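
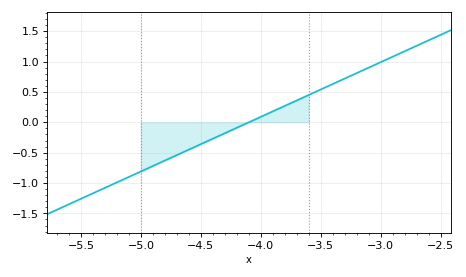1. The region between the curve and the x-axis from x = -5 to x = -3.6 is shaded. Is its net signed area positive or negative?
negative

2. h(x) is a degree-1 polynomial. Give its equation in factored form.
y = 0.9(x + 4.1)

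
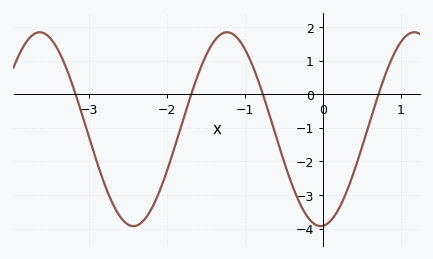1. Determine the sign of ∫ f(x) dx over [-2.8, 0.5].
negative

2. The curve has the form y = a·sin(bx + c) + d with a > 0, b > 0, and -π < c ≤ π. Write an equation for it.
y = 2.88sin(2.61x - 1.5) - 1.04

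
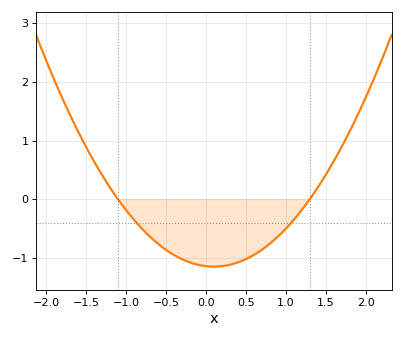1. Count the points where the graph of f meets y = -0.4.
2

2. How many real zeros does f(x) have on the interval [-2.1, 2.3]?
2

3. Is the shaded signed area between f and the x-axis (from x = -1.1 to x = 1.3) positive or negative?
negative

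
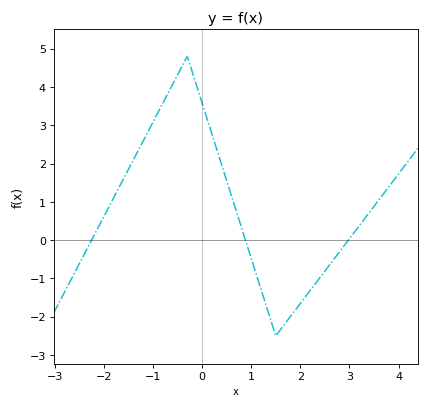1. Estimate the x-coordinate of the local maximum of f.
-0.3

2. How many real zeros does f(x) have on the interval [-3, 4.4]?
3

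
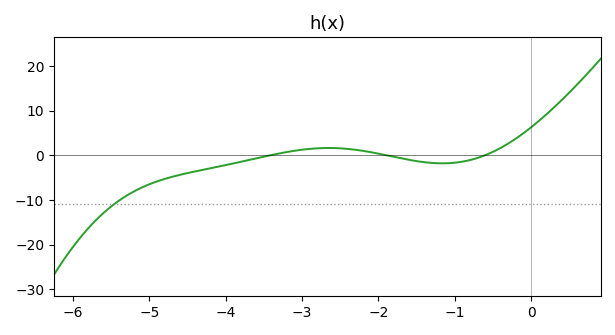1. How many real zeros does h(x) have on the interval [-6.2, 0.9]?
3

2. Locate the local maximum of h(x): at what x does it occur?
-2.6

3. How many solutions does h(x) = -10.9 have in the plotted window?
1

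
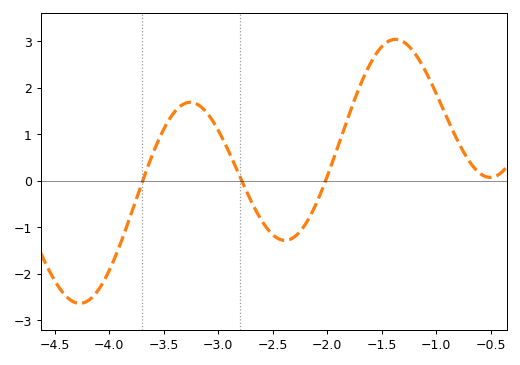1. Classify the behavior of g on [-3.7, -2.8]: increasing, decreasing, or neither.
neither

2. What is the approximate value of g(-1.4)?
3.03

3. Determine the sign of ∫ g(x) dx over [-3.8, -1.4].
positive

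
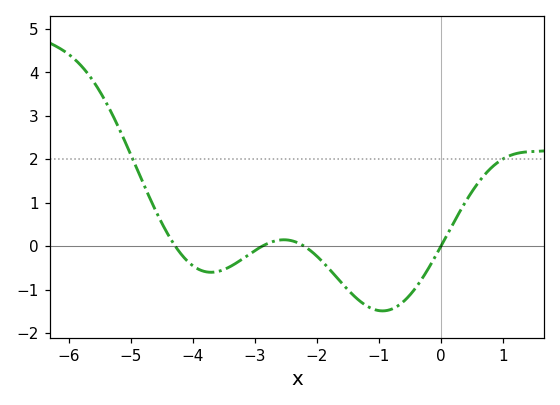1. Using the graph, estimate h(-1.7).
-0.7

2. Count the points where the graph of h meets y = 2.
2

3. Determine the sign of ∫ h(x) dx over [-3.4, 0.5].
negative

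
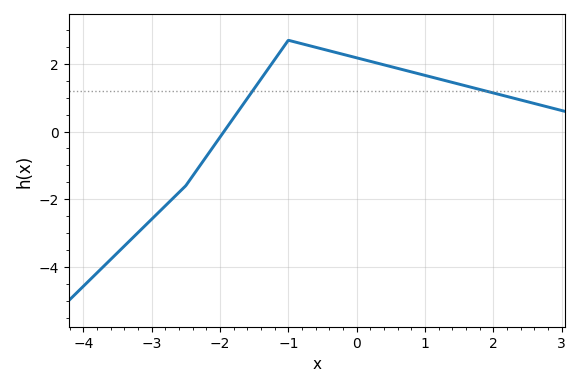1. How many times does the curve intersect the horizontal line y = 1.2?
2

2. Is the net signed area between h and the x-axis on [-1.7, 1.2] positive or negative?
positive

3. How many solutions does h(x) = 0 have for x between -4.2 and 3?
1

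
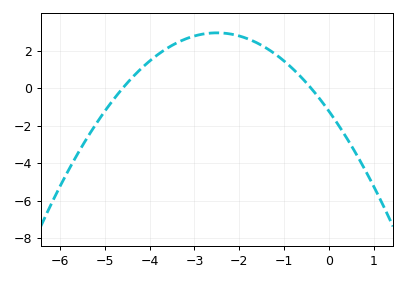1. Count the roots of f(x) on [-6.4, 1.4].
2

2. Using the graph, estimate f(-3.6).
2.14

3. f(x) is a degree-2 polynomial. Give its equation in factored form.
y = -0.67(x + 4.6)(x + 0.4)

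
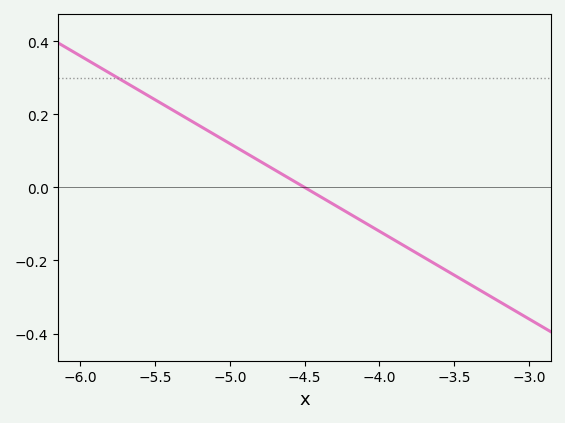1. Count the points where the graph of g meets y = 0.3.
1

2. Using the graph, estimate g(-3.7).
-0.192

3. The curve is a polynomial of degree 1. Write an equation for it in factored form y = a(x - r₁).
y = -0.24(x + 4.5)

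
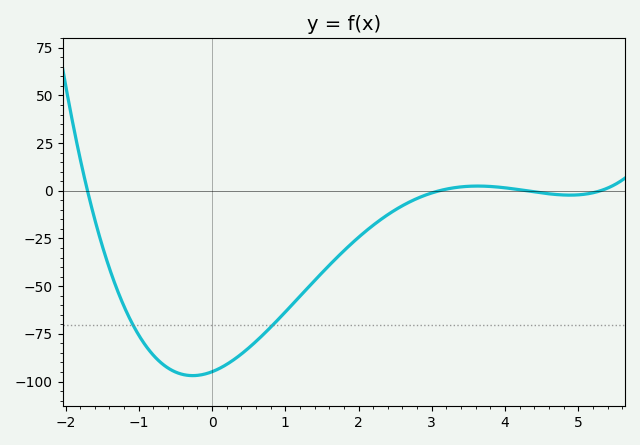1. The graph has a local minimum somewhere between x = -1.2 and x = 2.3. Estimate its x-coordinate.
-0.265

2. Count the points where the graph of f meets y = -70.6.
2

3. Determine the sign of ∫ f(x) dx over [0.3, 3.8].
negative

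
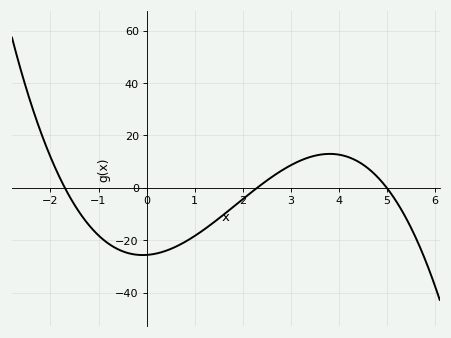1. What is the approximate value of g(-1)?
-18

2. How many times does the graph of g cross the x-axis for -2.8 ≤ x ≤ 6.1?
3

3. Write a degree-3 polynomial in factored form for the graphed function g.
y = -1.31(x + 1.7)(x - 2.3)(x - 5)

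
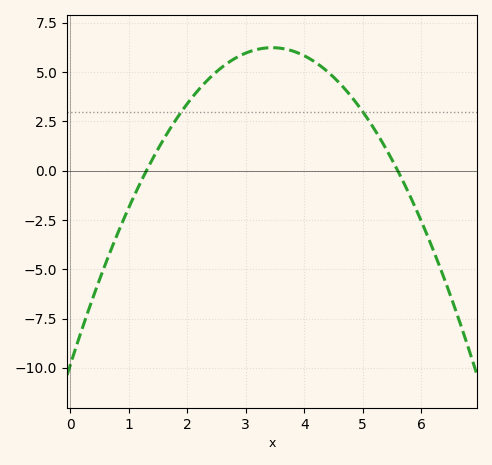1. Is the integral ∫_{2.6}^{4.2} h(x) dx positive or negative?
positive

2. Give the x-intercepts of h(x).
1.3, 5.6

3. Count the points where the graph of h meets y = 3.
2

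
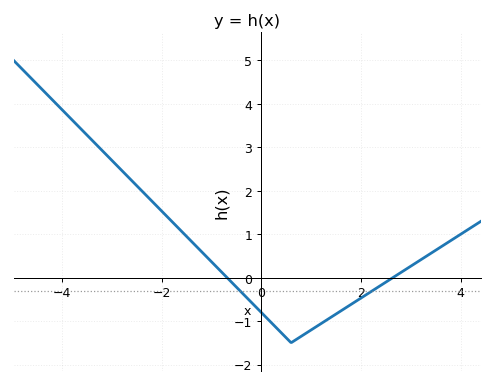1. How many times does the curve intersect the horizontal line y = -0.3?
2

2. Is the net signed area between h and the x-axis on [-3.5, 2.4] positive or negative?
positive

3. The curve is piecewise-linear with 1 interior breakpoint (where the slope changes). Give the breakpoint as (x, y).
(0.6, -1.5)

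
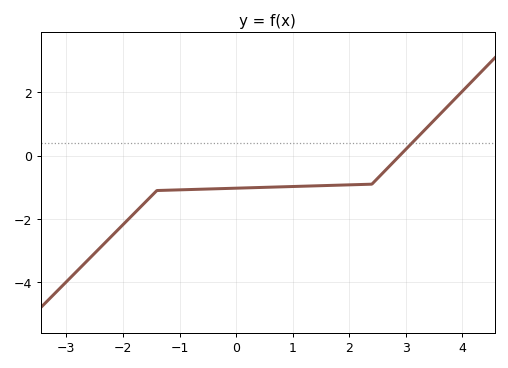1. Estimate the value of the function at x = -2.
-2.18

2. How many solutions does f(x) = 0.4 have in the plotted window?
1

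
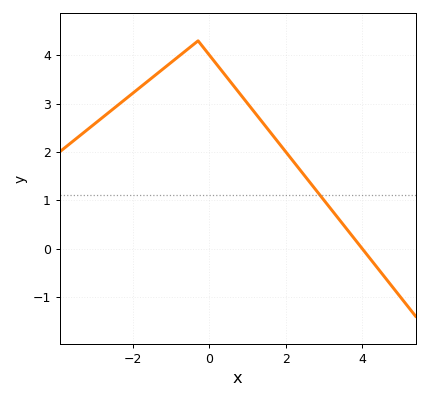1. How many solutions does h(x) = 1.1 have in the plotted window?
1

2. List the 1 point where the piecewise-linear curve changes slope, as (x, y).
(-0.3, 4.3)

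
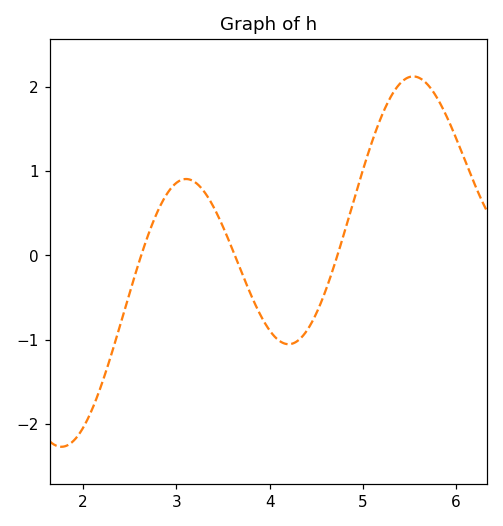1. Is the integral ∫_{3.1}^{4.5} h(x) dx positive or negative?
negative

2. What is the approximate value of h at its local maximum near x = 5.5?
2.1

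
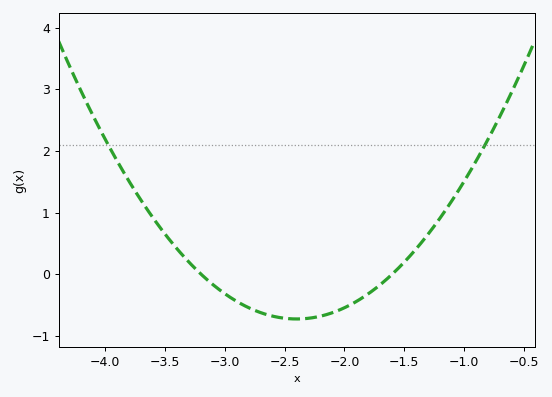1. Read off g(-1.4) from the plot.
0.4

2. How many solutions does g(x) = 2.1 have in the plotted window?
2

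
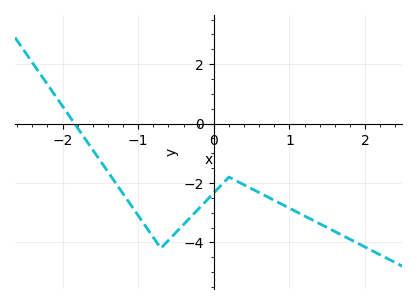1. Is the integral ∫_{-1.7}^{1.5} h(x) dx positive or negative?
negative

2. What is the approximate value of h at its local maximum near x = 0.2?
-1.8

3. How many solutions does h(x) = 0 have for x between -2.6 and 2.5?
1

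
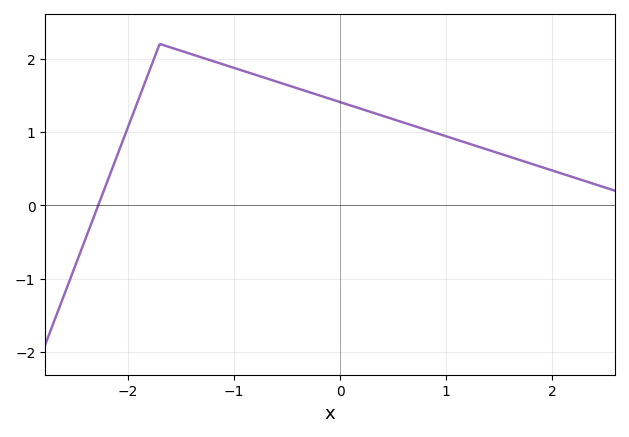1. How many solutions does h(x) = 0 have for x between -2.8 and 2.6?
1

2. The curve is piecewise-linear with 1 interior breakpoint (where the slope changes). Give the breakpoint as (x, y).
(-1.7, 2.2)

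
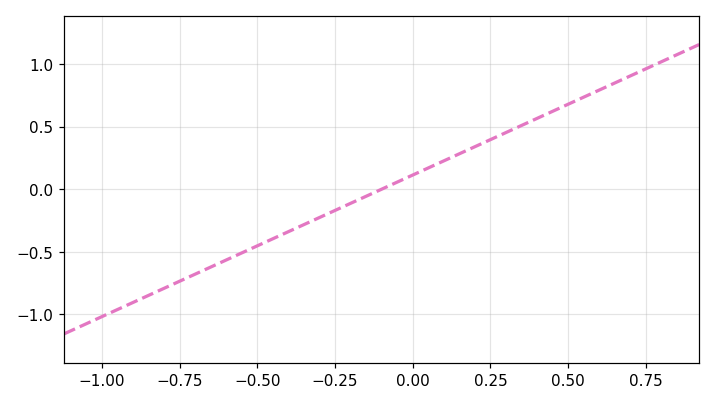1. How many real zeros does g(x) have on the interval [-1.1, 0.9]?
1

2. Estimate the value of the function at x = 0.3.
0.45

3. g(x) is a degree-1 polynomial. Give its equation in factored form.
y = 1.13(x + 0.1)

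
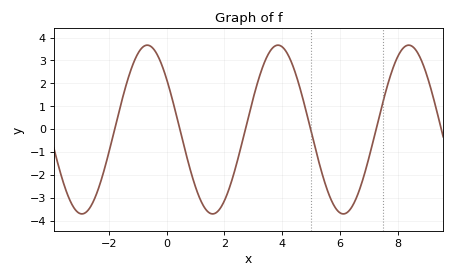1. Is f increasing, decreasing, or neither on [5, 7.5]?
neither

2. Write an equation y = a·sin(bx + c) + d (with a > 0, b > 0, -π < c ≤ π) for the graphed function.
y = 3.69sin(1.4x + 2.5) - 0.02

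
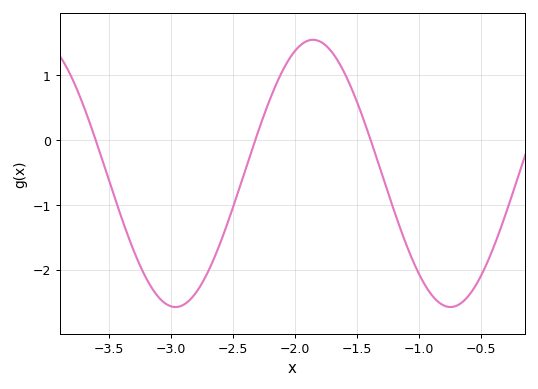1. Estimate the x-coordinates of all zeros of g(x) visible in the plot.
-3.61, -2.32, -1.39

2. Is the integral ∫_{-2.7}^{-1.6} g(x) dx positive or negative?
positive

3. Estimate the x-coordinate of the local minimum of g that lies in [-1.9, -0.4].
-0.746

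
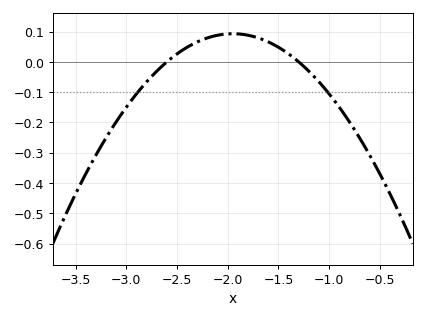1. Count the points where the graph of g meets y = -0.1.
2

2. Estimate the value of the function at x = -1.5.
0.05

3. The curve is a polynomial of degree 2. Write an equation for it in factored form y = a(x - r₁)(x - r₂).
y = -0.22(x + 2.6)(x + 1.3)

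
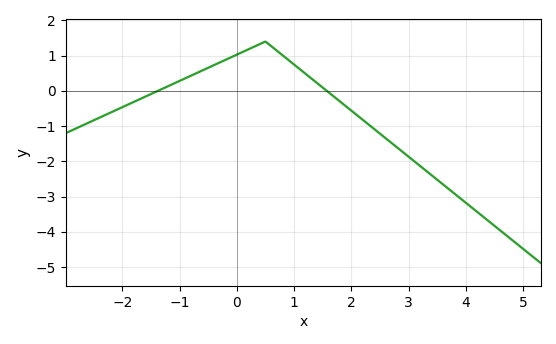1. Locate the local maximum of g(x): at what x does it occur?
0.6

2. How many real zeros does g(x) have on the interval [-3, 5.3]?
2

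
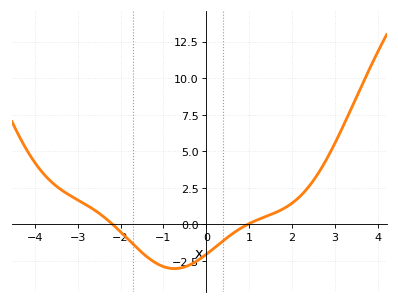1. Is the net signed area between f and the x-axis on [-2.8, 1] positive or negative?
negative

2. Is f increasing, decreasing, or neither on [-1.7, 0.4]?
neither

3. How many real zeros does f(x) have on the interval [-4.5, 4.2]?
2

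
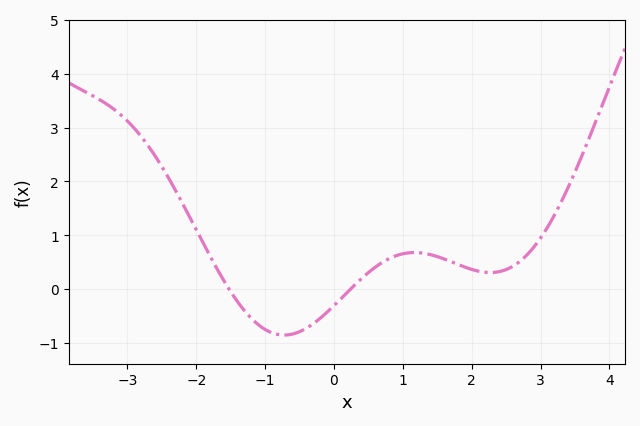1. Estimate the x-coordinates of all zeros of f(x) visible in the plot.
-1.52, 0.239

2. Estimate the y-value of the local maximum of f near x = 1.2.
0.681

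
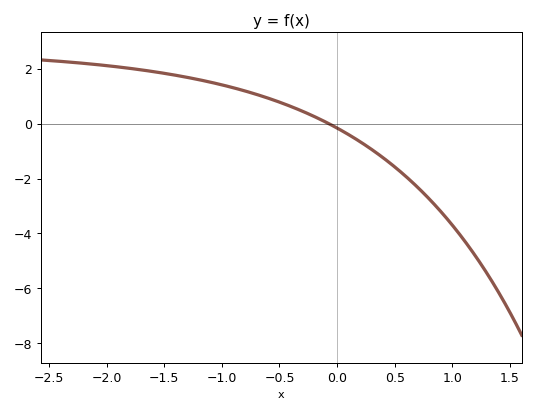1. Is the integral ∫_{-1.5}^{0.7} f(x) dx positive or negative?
positive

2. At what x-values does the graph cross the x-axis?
-0.1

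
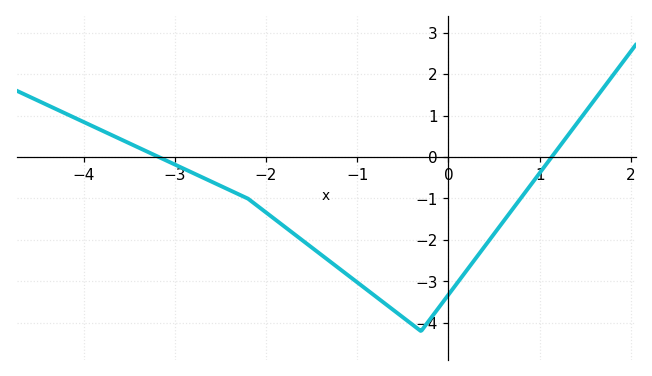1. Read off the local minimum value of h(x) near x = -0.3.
-4.2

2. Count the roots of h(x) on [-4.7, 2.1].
2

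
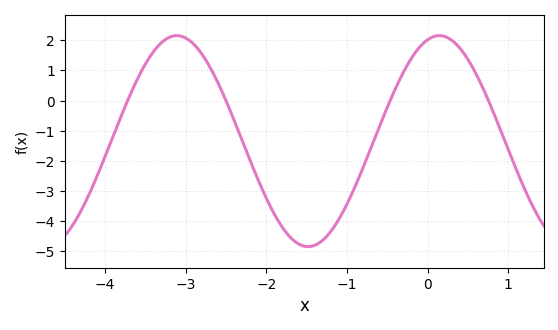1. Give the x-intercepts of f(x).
-3.72, -2.5, -0.464, 0.755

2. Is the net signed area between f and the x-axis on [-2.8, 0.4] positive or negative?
negative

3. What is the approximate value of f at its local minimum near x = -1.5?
-4.86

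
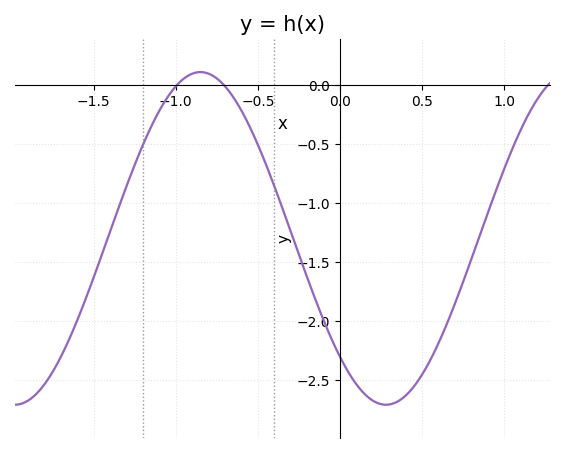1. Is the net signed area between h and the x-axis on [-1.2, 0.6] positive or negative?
negative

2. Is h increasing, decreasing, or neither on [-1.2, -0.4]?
neither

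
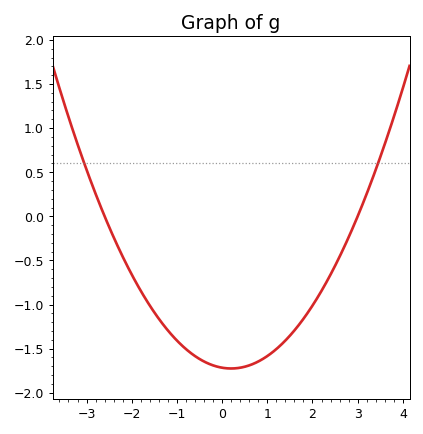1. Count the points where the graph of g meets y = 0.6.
2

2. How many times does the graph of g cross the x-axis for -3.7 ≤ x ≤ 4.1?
2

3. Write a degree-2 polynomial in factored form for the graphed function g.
y = 0.22(x + 2.6)(x - 3)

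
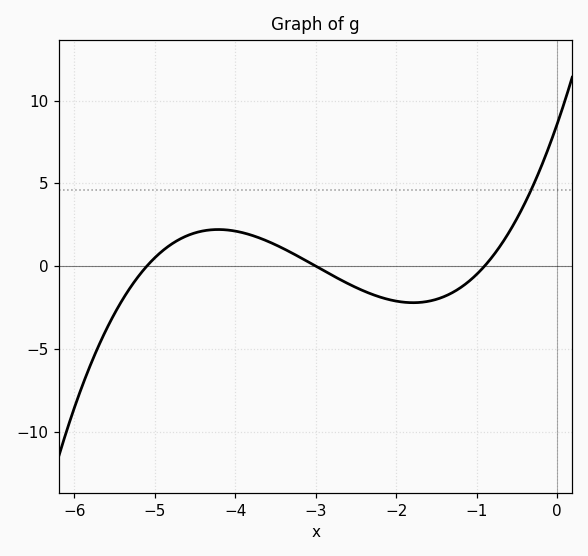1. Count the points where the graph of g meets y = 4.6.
1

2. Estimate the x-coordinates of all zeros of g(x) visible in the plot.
-5.1, -3, -0.9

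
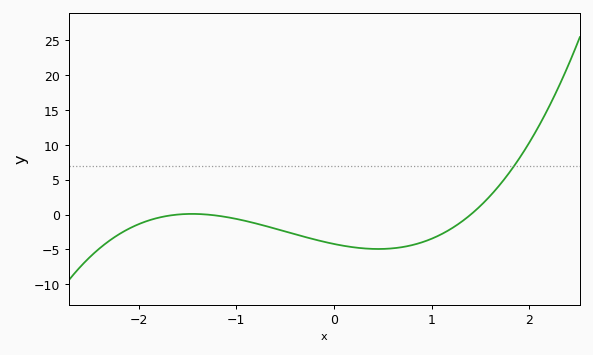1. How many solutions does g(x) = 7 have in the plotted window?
1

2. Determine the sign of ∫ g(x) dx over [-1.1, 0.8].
negative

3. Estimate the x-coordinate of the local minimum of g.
0.455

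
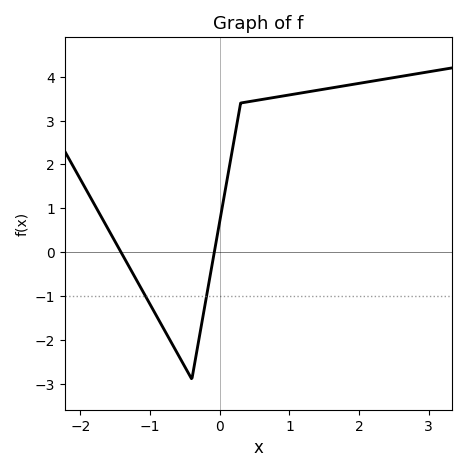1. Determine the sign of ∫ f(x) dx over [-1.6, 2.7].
positive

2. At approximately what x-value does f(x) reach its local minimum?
-0.4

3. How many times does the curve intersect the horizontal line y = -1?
2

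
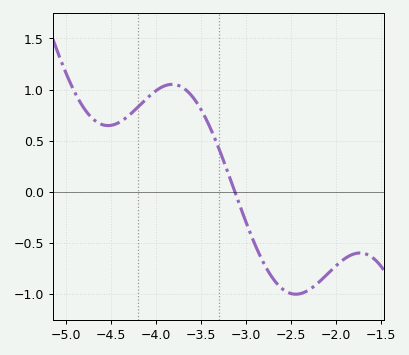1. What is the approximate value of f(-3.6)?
0.95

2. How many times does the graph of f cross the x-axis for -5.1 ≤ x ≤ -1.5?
1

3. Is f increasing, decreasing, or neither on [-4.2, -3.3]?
neither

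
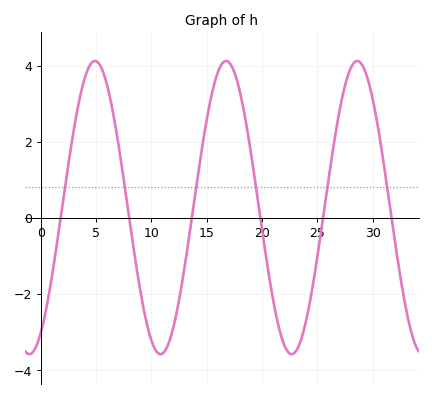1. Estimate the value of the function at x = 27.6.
3.6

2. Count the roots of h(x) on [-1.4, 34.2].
6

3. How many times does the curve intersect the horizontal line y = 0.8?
6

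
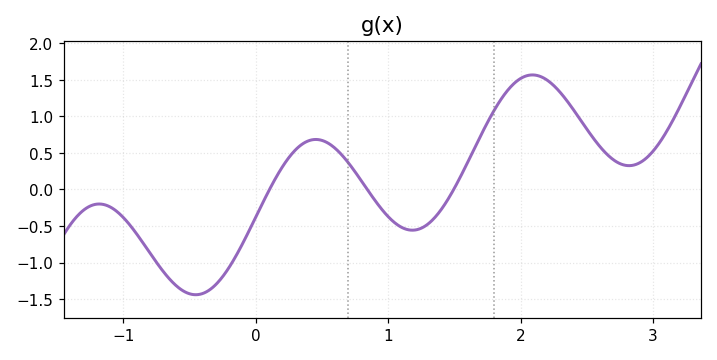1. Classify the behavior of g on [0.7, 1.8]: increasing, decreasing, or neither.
neither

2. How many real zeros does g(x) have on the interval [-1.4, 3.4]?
3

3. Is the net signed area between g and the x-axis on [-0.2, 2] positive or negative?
positive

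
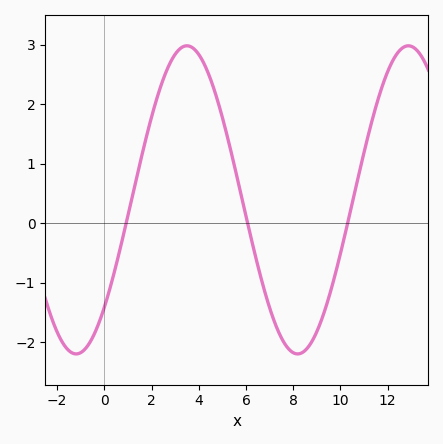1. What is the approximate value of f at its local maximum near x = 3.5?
3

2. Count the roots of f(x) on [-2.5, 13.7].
3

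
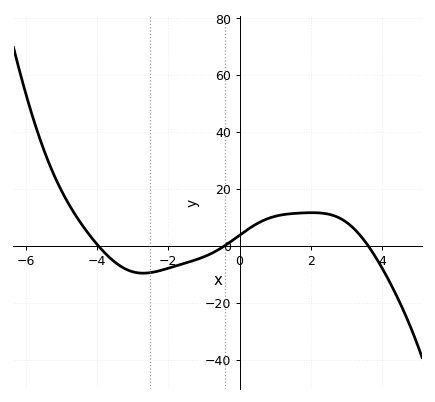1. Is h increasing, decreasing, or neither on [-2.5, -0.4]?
increasing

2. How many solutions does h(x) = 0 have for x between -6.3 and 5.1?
3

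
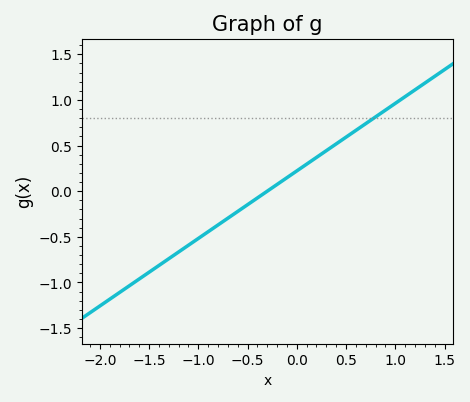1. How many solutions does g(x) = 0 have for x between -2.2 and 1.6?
1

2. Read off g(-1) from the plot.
-0.5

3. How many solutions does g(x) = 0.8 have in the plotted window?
1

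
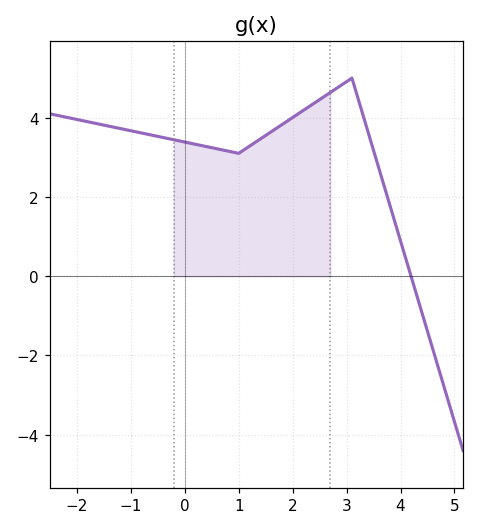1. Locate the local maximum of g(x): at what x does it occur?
3.1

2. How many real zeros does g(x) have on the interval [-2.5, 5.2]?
1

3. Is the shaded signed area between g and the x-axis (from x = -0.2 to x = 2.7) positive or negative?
positive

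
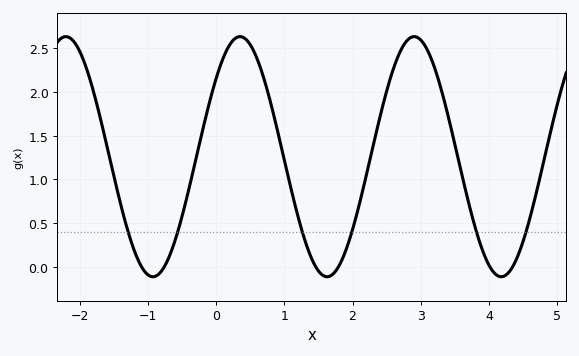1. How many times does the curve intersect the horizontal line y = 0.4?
6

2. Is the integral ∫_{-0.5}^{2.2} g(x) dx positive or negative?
positive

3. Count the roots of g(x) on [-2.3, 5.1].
6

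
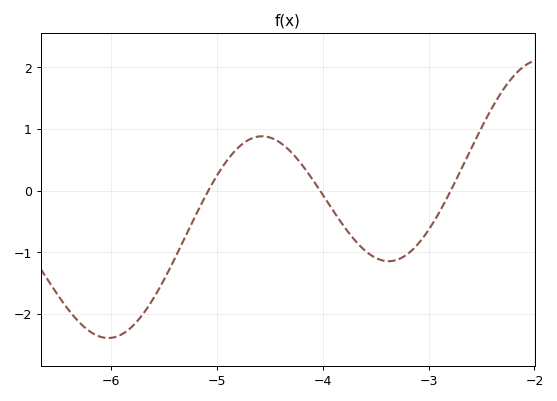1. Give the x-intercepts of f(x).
-5.08, -4.03, -2.79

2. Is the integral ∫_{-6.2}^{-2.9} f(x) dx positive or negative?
negative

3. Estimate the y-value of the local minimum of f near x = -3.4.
-1.14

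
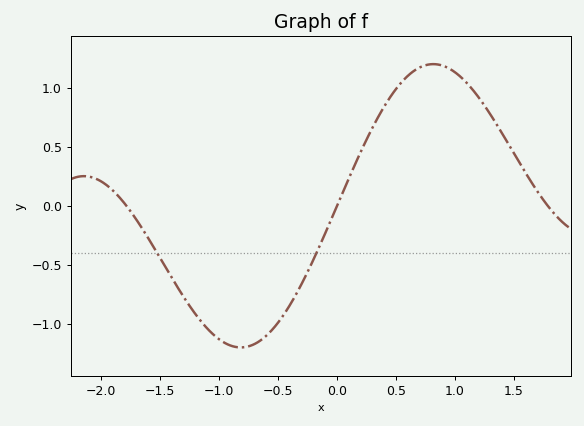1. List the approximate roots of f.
-1.79, 0, 1.79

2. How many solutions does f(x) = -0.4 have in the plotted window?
2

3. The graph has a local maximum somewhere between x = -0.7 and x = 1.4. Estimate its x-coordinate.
0.817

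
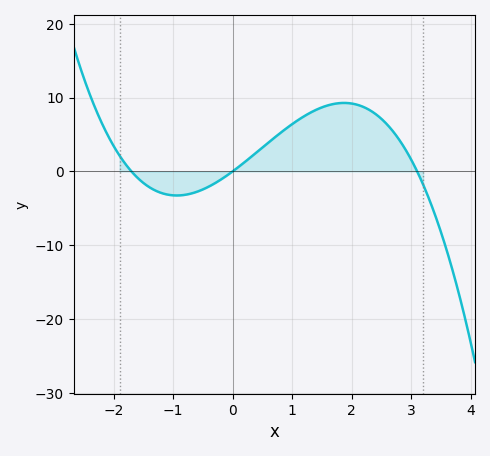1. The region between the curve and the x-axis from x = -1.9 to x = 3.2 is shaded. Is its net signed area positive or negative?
positive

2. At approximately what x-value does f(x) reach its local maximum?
1.9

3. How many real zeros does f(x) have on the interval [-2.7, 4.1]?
3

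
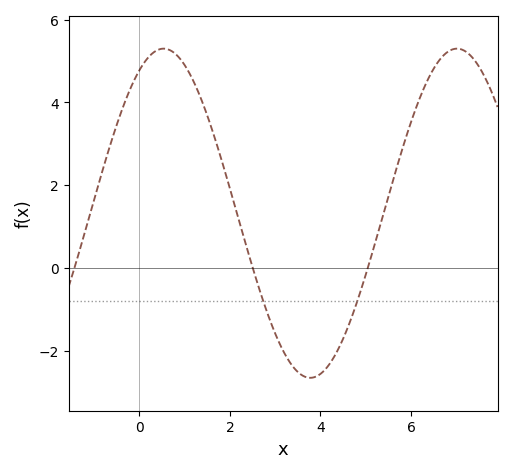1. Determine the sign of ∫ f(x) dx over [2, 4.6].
negative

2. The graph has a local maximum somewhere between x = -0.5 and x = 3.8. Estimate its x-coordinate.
0.537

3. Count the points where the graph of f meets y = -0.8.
2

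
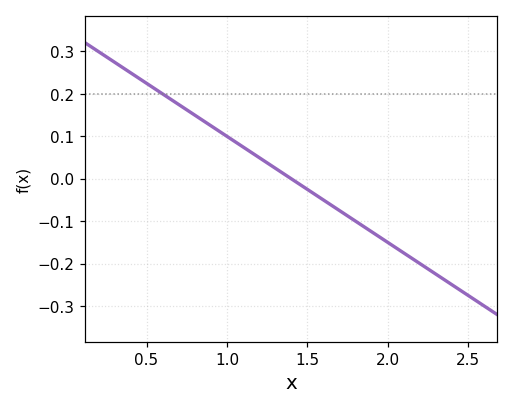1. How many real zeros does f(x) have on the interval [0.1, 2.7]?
1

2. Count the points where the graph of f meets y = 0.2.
1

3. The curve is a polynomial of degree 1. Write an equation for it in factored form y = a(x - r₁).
y = -0.25(x - 1.4)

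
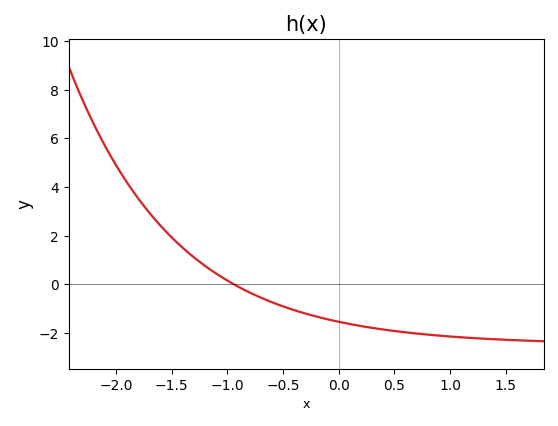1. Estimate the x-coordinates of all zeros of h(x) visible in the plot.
-0.9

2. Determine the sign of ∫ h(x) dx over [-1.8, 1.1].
negative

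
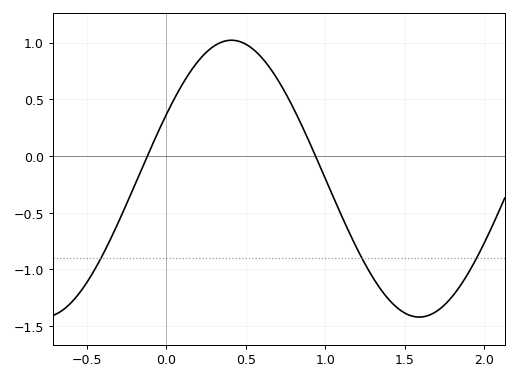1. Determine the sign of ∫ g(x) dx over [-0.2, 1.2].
positive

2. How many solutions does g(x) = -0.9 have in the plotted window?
3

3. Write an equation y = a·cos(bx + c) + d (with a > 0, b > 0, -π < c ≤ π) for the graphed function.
y = 1.22cos(2.66x - 1.09) - 0.2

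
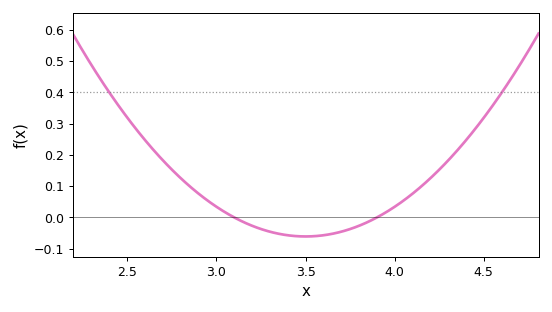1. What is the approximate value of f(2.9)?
0.076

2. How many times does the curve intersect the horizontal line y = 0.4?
2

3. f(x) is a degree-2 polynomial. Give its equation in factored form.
y = 0.38(x - 3.1)(x - 3.9)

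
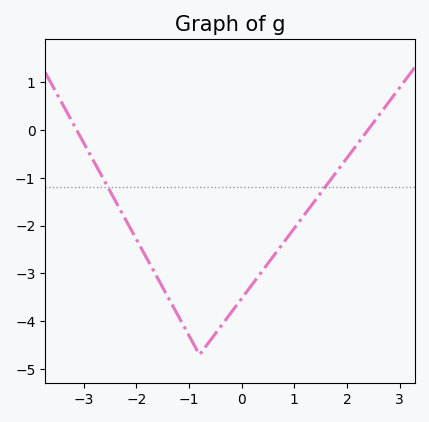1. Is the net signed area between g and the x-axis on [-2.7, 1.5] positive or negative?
negative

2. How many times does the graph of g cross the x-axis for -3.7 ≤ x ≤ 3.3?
2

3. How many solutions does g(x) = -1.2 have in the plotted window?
2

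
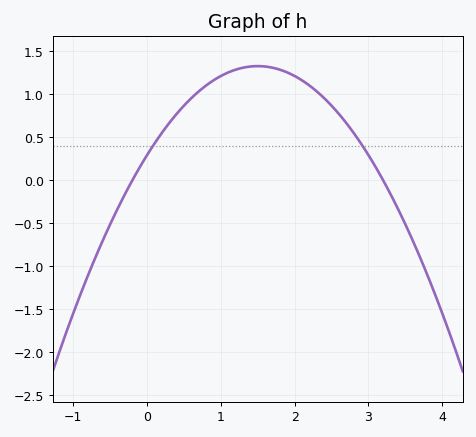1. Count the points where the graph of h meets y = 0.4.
2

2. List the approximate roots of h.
-0.2, 3.2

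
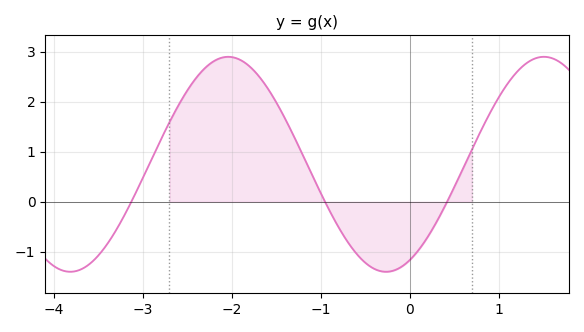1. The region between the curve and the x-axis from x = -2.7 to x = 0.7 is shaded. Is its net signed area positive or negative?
positive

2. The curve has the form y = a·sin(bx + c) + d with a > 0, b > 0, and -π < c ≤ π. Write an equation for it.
y = 2.15sin(1.77x - 1.1) + 0.75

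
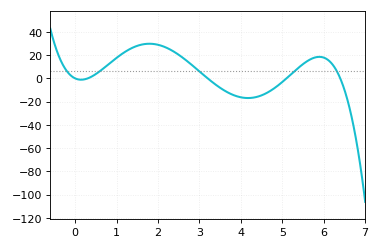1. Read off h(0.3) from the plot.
0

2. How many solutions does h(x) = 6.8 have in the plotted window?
5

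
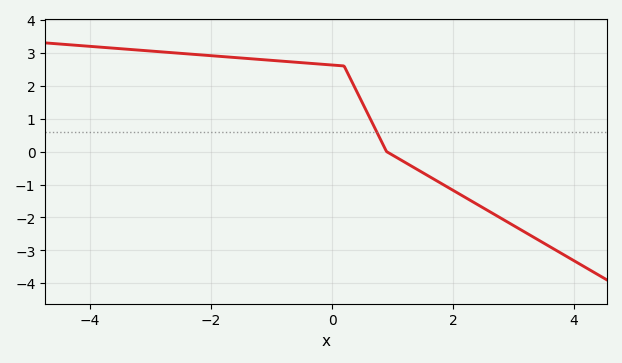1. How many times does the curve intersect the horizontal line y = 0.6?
1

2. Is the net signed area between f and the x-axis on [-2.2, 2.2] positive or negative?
positive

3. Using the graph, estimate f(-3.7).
3.15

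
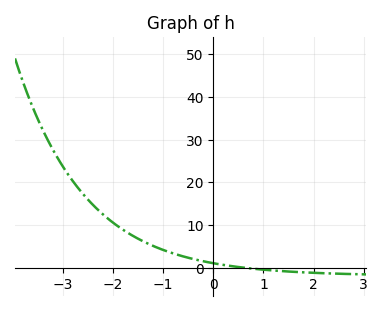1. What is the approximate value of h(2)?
-1.15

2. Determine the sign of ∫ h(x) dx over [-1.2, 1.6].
positive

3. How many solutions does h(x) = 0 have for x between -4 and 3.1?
1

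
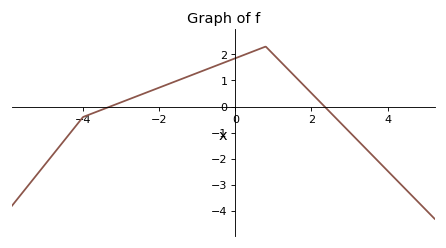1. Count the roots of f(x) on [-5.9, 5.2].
2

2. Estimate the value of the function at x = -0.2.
1.7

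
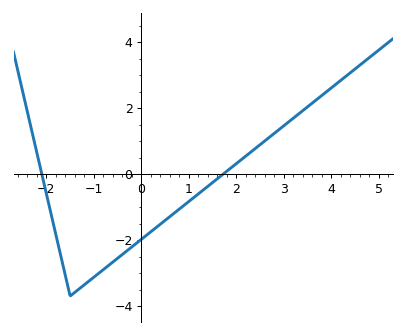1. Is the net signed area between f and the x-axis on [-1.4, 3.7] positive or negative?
negative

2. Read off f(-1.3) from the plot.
-3.4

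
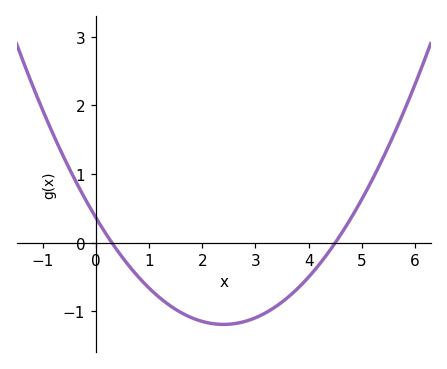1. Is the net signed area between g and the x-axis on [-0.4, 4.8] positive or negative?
negative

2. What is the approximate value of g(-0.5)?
1.08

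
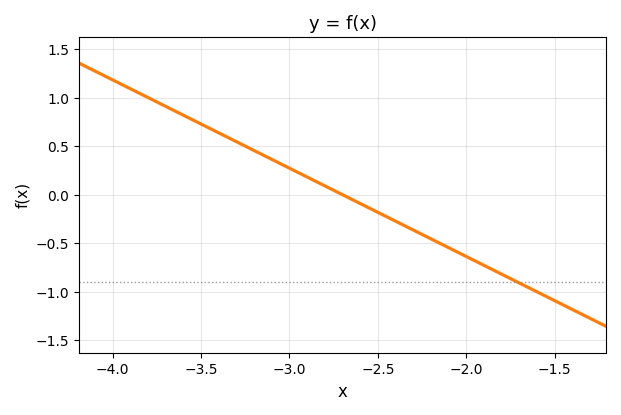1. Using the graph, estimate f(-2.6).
-0.1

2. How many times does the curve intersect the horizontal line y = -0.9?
1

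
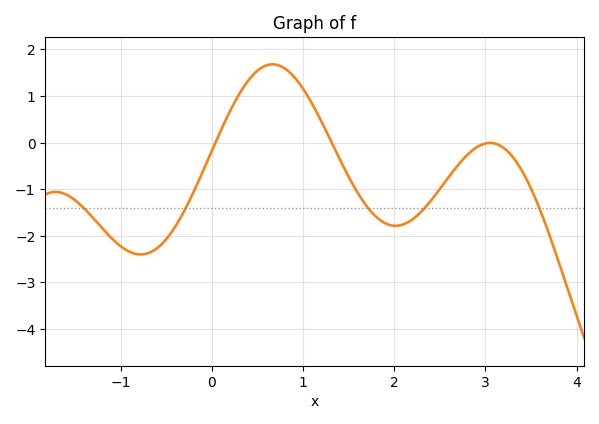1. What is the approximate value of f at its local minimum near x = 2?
-1.8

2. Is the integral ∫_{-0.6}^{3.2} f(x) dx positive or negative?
negative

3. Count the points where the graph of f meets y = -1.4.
5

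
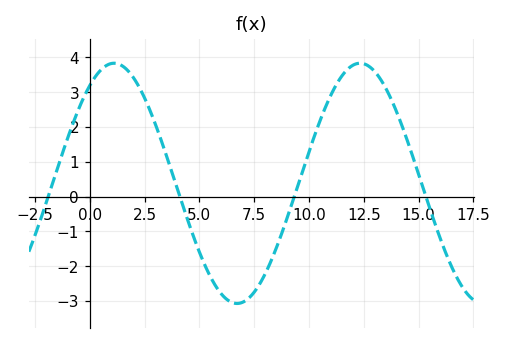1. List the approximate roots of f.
-2, 4, 9.5, 15.5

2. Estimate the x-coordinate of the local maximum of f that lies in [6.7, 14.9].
12.5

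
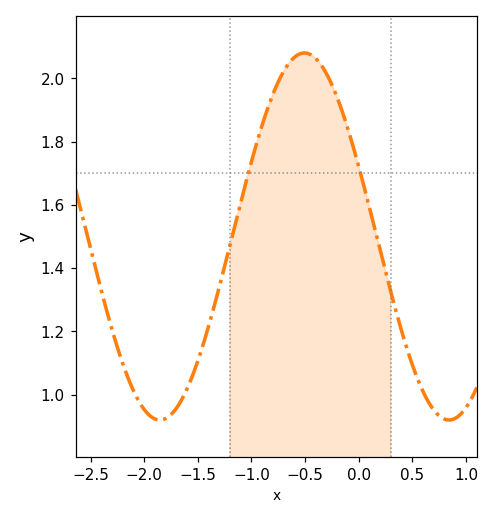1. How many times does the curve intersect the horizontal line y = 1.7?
2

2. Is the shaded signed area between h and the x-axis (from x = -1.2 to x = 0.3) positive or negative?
positive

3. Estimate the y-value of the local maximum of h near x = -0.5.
2.08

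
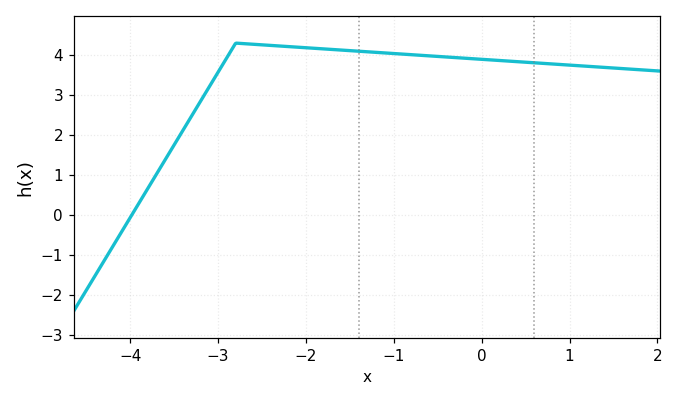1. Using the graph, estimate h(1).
3.75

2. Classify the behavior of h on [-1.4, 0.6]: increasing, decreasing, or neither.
decreasing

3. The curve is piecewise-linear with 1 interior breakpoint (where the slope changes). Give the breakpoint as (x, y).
(-2.8, 4.3)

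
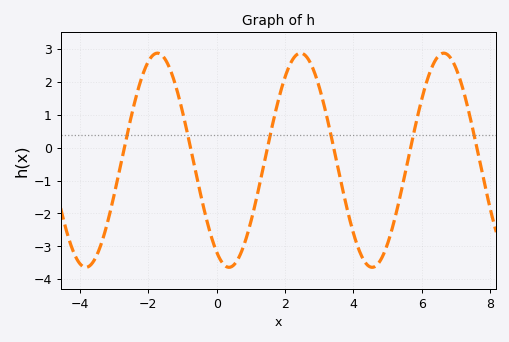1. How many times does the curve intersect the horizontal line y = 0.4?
6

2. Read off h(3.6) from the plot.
-0.854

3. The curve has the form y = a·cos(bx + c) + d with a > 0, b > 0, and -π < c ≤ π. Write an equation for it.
y = 3.26cos(1.5x + 2.6) - 0.38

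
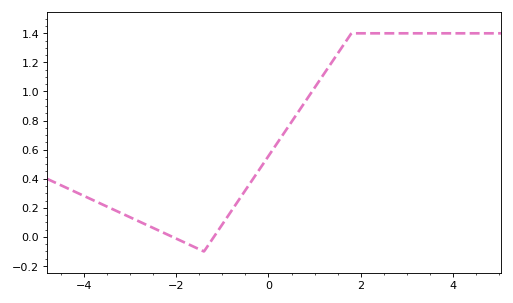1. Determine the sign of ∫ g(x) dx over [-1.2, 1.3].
positive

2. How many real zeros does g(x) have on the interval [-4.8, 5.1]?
2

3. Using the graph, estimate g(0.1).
0.6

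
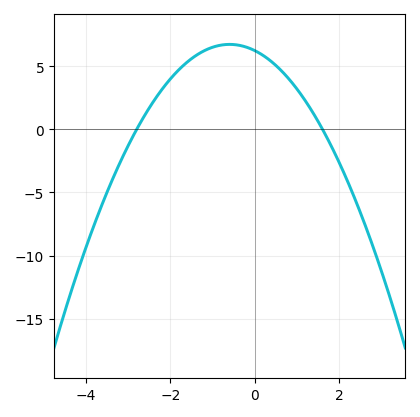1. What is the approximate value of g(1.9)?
-2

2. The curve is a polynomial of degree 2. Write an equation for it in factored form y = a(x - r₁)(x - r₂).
y = -1.39(x + 2.8)(x - 1.6)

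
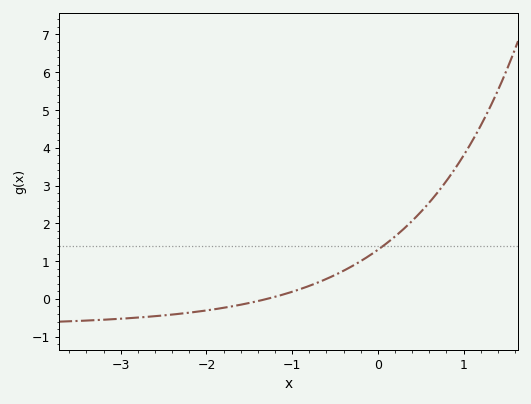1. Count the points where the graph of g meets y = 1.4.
1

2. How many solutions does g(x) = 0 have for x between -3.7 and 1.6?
1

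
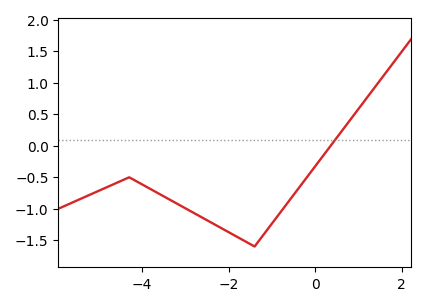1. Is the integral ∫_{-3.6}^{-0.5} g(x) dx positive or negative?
negative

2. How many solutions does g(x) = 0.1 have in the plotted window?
1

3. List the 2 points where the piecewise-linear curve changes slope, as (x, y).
(-4.3, -0.5); (-1.4, -1.6)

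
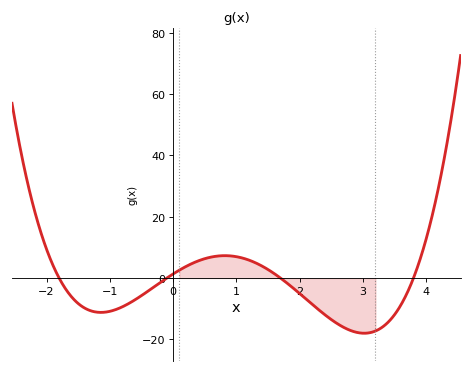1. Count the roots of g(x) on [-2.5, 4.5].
4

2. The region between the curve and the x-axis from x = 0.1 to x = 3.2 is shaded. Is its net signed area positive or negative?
negative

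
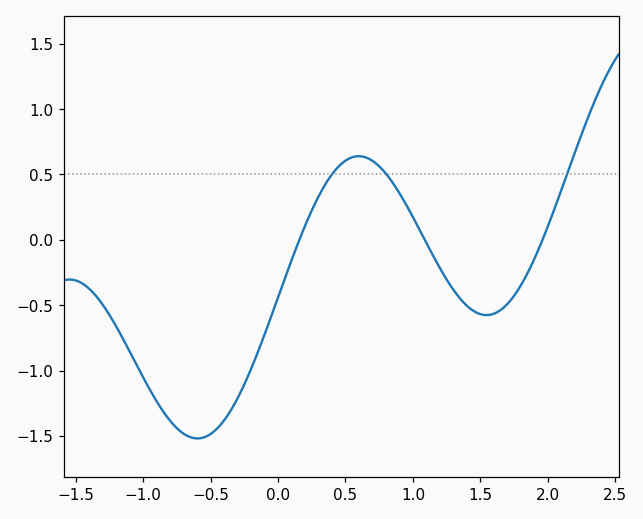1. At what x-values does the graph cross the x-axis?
0.2, 1.1, 2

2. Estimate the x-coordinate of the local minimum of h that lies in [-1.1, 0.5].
-0.6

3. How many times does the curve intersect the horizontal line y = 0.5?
3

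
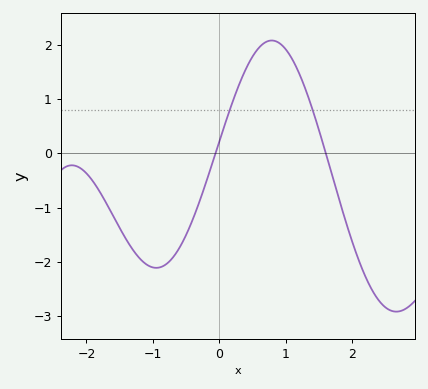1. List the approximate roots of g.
-0.055, 1.61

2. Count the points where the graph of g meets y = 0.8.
2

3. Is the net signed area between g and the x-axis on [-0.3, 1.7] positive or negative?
positive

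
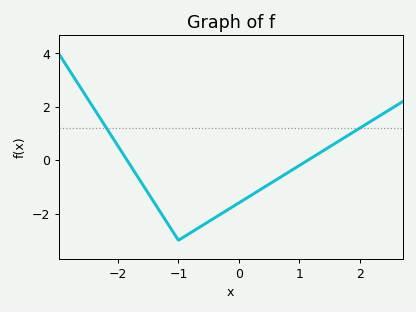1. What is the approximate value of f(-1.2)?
-2.3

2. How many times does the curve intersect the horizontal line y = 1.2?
2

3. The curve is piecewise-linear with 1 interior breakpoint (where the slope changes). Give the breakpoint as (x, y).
(-1, -3)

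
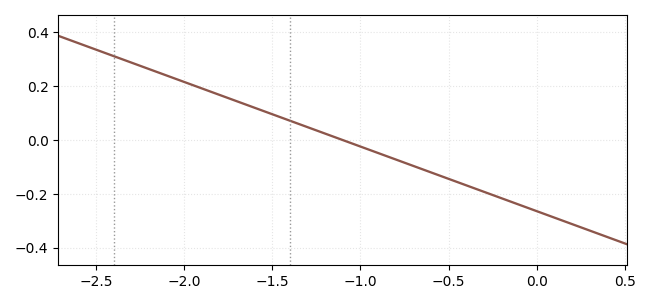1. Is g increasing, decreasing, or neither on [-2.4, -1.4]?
decreasing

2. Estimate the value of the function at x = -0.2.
-0.216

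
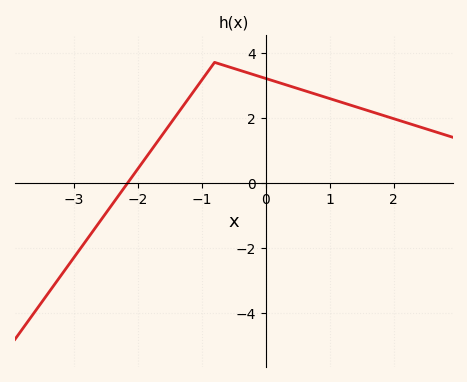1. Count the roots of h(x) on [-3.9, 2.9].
1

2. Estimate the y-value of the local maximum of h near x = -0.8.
3.7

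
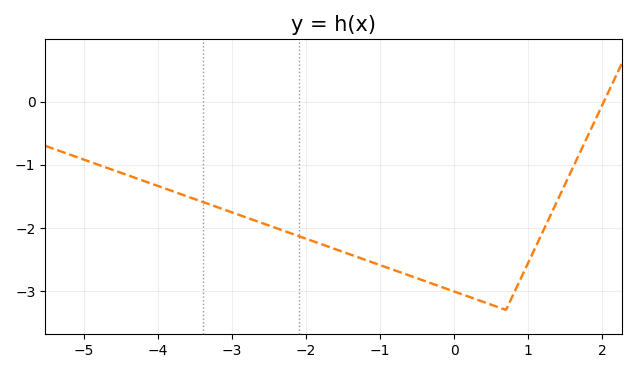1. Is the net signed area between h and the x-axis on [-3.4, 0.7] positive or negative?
negative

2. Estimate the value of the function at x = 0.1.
-3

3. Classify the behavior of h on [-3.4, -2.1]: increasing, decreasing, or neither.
decreasing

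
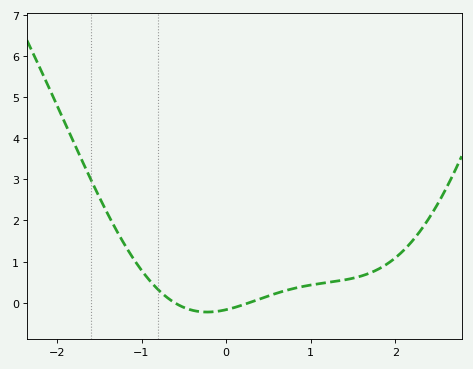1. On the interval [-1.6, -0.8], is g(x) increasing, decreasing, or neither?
decreasing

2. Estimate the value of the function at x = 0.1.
-0.1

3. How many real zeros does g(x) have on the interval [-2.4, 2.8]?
2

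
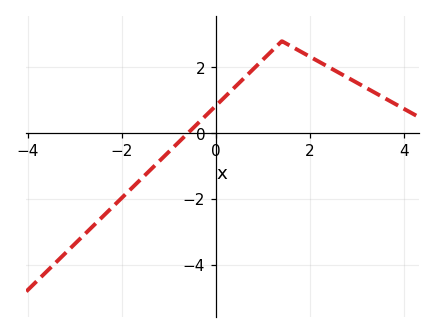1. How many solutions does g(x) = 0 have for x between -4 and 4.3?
1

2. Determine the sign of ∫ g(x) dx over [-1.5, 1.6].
positive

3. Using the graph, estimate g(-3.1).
-3.5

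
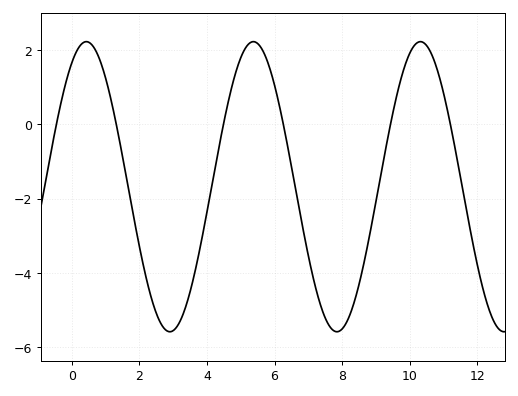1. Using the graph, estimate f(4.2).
-1.4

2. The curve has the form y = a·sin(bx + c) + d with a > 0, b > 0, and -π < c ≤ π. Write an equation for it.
y = 3.9sin(1.3x + 1) - 1.68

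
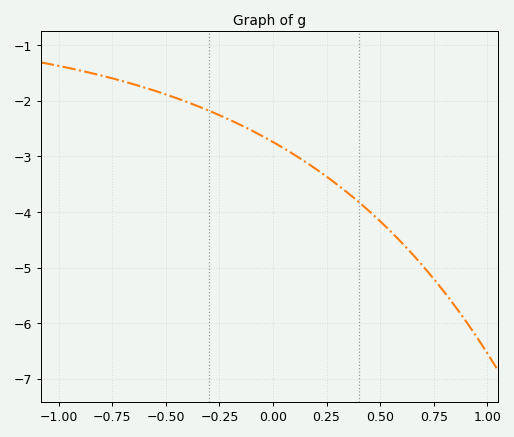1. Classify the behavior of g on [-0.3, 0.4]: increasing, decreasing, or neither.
decreasing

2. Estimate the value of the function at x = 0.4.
-3.8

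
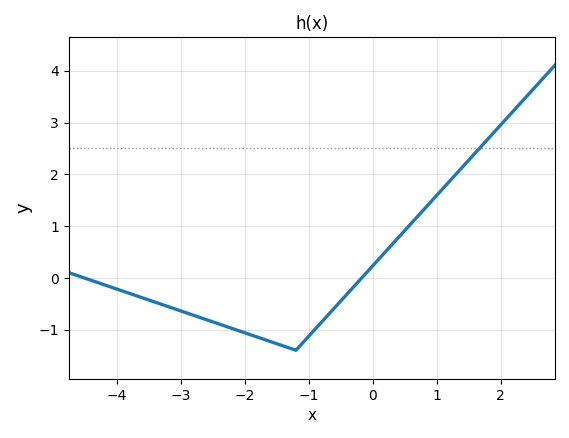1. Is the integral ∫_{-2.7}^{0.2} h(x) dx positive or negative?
negative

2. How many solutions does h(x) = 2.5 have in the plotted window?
1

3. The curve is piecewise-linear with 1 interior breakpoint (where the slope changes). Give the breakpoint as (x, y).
(-1.2, -1.4)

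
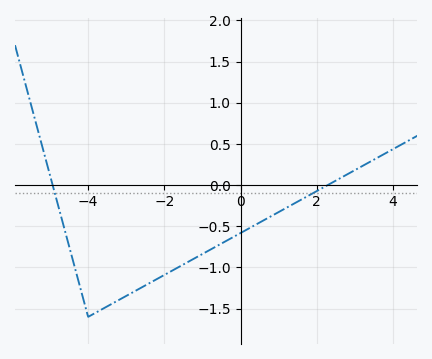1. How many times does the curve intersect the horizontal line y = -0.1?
2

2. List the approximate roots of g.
-5, 2.2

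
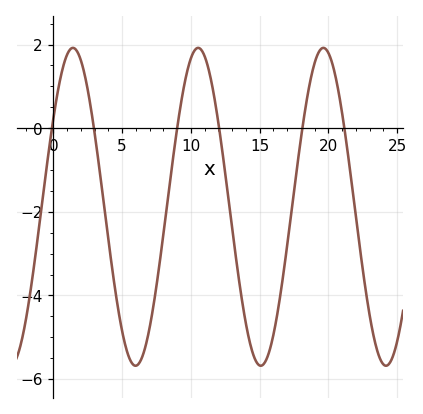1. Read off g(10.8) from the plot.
1.8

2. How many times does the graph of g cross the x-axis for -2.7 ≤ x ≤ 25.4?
6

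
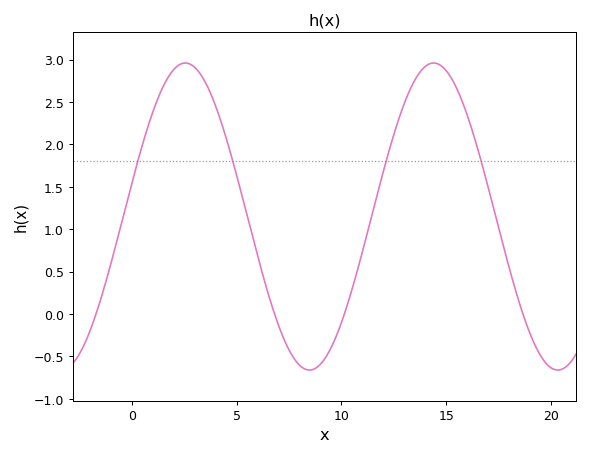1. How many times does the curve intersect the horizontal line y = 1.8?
4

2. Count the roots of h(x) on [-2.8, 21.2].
4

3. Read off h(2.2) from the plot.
2.93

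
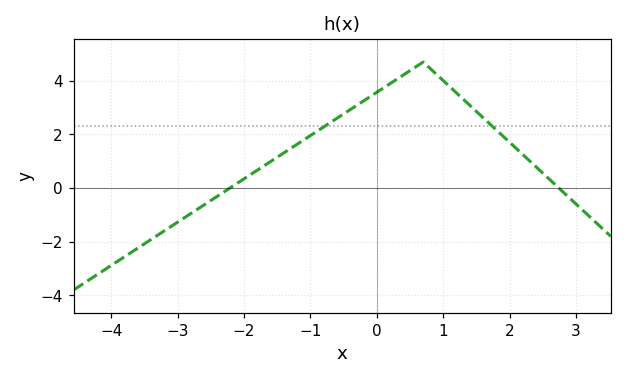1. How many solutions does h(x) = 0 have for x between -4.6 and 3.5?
2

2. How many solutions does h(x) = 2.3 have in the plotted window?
2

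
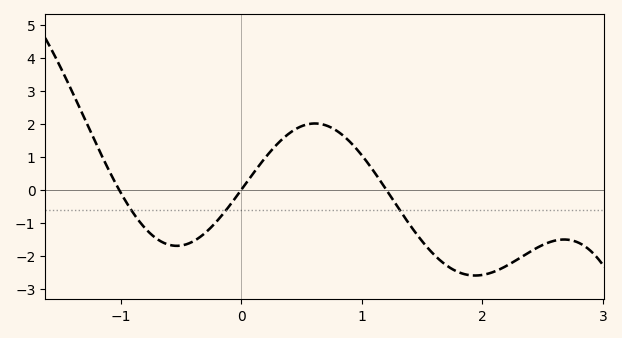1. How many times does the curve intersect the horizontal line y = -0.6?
3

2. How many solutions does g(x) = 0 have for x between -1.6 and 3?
3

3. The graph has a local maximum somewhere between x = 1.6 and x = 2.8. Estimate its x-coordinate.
2.68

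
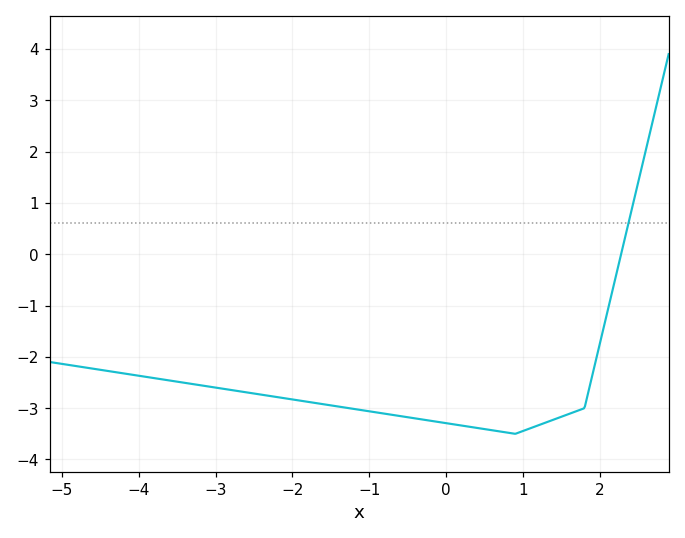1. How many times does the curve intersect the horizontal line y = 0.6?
1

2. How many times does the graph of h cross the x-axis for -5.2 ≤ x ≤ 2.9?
1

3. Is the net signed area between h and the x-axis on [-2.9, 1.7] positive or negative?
negative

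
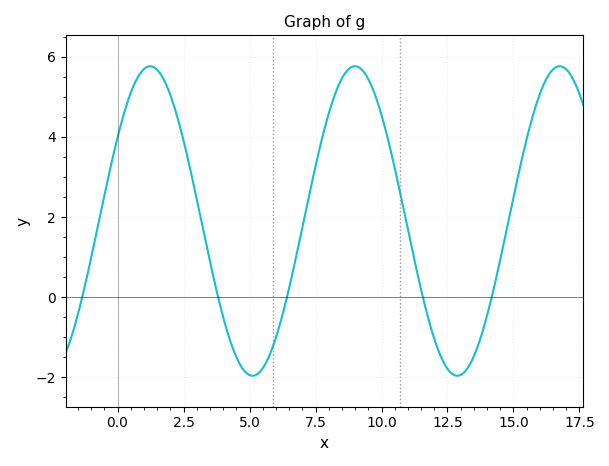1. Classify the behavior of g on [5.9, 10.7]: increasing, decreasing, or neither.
neither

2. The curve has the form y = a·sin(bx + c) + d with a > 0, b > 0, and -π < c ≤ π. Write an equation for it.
y = 3.86sin(0.81x + 0.57) + 1.9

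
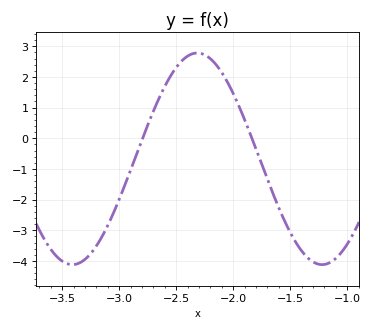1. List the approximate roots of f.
-2.79, -1.84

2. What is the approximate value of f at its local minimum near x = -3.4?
-4.12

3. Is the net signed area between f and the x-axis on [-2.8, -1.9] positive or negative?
positive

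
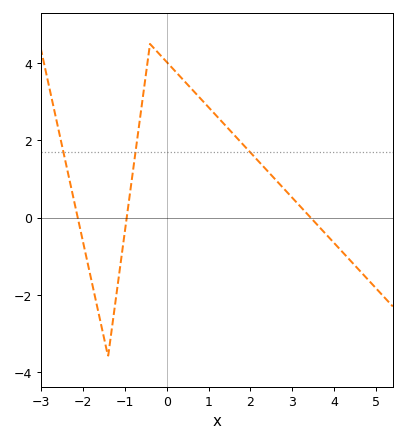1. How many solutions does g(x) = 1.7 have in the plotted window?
3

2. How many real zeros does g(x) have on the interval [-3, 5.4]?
3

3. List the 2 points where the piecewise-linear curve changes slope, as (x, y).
(-1.4, -3.6); (-0.4, 4.5)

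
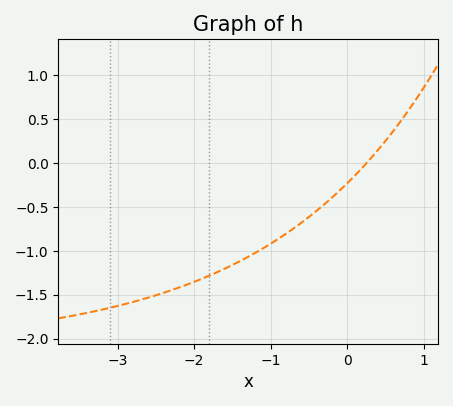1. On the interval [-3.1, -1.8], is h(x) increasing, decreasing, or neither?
increasing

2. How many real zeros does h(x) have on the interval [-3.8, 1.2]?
1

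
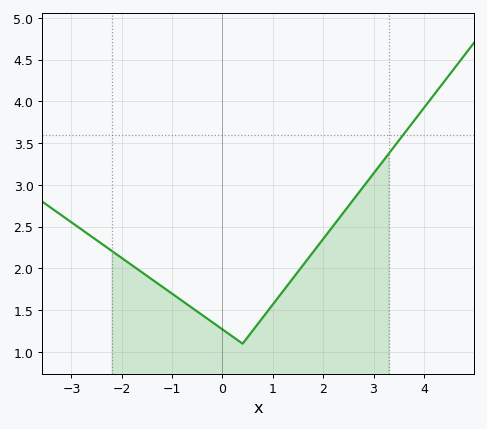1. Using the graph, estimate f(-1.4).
1.87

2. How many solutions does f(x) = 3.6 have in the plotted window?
1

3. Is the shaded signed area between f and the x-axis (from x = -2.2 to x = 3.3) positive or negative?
positive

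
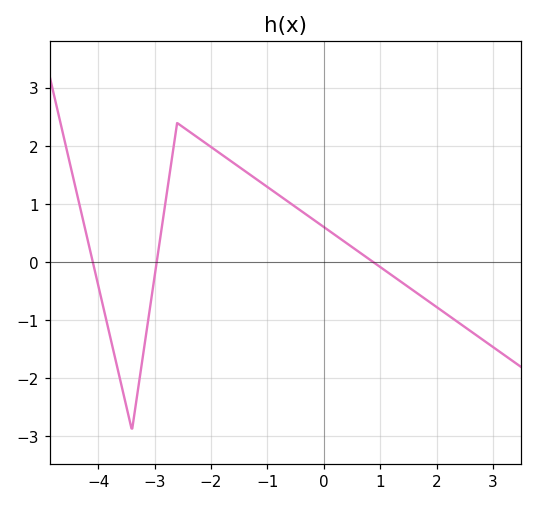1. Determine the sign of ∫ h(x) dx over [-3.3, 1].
positive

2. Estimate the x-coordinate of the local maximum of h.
-2.6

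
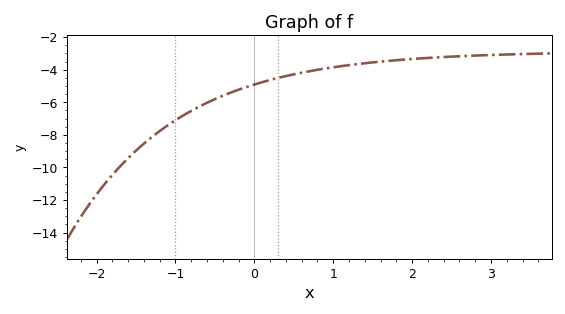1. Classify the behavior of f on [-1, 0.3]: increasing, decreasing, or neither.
increasing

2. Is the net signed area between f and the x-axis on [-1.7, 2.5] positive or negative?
negative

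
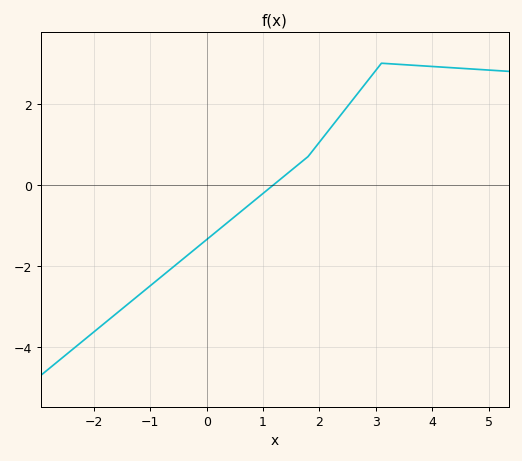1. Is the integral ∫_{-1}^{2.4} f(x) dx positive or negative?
negative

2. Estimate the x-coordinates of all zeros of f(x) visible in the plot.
1.18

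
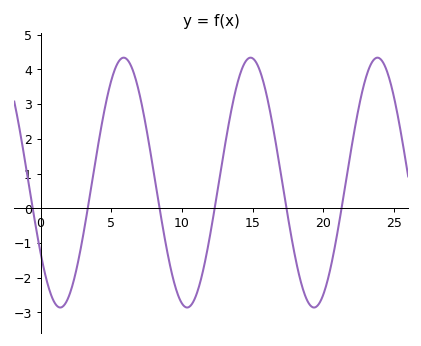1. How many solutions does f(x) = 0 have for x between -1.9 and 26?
6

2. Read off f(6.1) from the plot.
4.3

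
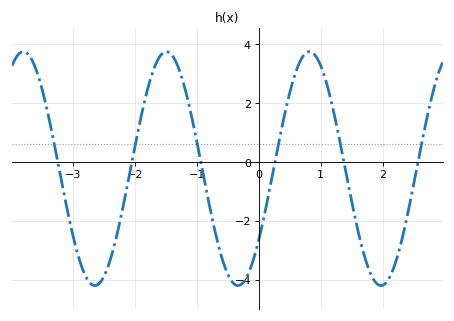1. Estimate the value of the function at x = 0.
-2.65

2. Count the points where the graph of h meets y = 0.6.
6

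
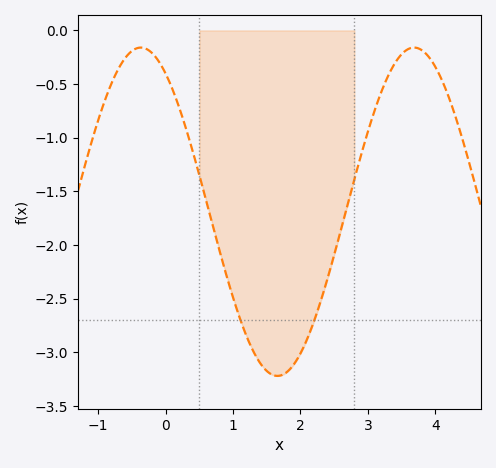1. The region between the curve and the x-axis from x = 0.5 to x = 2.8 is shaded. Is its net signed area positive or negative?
negative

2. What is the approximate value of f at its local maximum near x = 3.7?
-0.15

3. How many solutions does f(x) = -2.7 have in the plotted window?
2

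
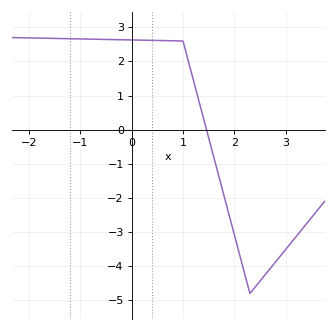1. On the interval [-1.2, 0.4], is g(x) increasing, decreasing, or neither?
decreasing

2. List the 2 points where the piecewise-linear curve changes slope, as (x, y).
(1, 2.6); (2.3, -4.8)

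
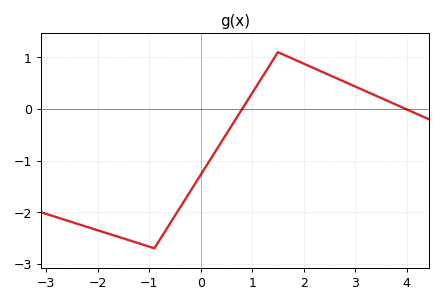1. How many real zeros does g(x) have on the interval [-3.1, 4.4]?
2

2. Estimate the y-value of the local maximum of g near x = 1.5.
1.1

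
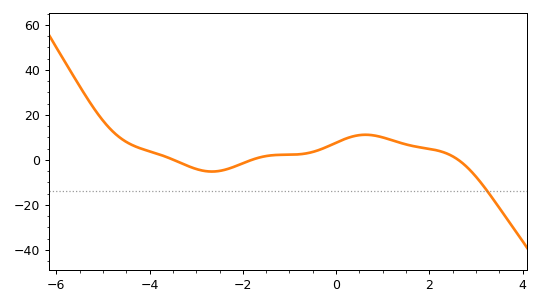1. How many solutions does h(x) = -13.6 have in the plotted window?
1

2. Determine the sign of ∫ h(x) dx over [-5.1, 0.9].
positive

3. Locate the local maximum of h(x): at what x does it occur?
0.629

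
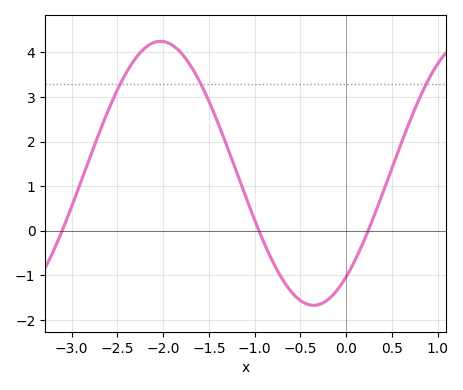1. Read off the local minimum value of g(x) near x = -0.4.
-1.67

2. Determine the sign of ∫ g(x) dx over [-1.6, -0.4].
positive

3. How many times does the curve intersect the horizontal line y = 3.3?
3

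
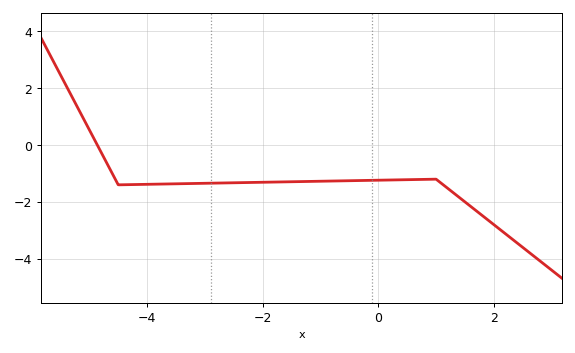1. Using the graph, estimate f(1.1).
-1.36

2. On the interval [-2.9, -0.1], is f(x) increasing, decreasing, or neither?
increasing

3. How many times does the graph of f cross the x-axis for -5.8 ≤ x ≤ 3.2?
1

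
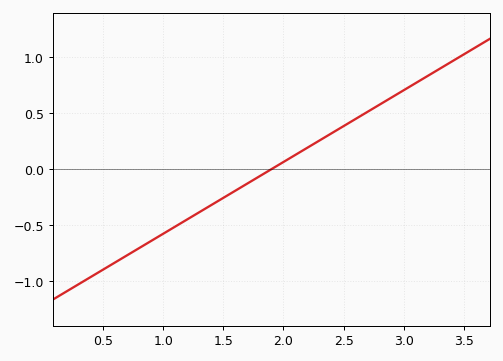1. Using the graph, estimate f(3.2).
0.832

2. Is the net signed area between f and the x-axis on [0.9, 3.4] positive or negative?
positive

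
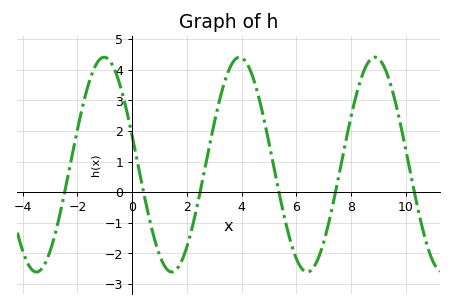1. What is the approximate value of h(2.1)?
-1.5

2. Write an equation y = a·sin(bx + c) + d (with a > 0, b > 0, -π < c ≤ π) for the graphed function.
y = 3.51sin(1.3x + 2.9) + 0.9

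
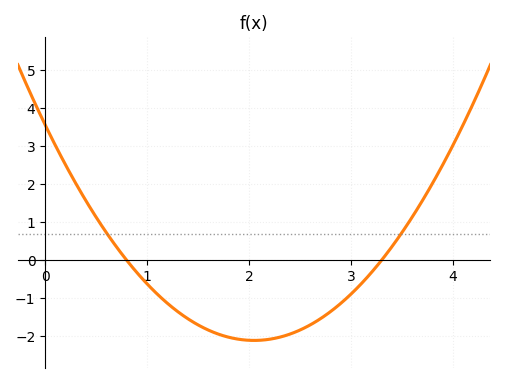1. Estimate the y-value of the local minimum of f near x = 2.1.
-2.11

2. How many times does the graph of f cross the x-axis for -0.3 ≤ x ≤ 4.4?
2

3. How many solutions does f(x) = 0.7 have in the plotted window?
2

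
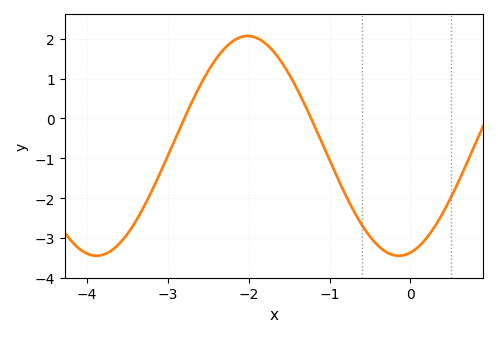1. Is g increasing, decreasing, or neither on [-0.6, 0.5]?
neither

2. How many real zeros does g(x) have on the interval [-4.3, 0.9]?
2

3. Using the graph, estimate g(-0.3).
-3.4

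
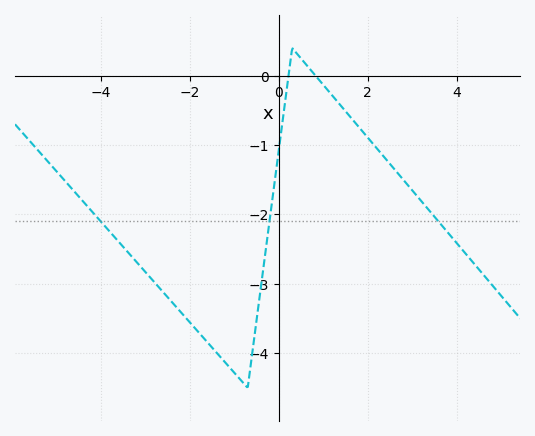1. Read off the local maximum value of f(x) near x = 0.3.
0.4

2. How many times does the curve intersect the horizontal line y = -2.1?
3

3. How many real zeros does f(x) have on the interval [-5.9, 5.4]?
2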